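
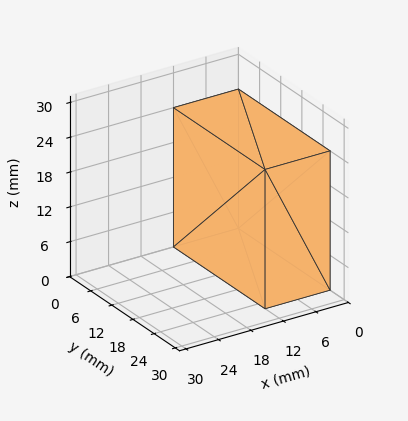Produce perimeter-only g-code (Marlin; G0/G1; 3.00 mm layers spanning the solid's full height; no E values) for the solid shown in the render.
Reading the render: the shape is a rectangular box, roughly 12 × 26 mm footprint and 24 mm tall (dimensions read to the nearest mm from the axis ticks). For the g-code, the solid's height is divided into equal slices at the stated Δz and each level perimeter traced with G1 moves after a G0 lift.

; perimeter-only toolpath
G21 ; units = mm
G90 ; absolute positioning
G28 ; home
; layer 1
G0 Z3.00
G0 X0.00 Y0.00
G1 X12.00 Y0.00
G1 X12.00 Y26.00
G1 X0.00 Y26.00
G1 X0.00 Y0.00
; layer 2
G0 Z6.00
G0 X0.00 Y0.00
G1 X12.00 Y0.00
G1 X12.00 Y26.00
G1 X0.00 Y26.00
G1 X0.00 Y0.00
; layer 3
G0 Z9.00
G0 X0.00 Y0.00
G1 X12.00 Y0.00
G1 X12.00 Y26.00
G1 X0.00 Y26.00
G1 X0.00 Y0.00
; layer 4
G0 Z12.00
G0 X0.00 Y0.00
G1 X12.00 Y0.00
G1 X12.00 Y26.00
G1 X0.00 Y26.00
G1 X0.00 Y0.00
; layer 5
G0 Z15.00
G0 X0.00 Y0.00
G1 X12.00 Y0.00
G1 X12.00 Y26.00
G1 X0.00 Y26.00
G1 X0.00 Y0.00
; layer 6
G0 Z18.00
G0 X0.00 Y0.00
G1 X12.00 Y0.00
G1 X12.00 Y26.00
G1 X0.00 Y26.00
G1 X0.00 Y0.00
; layer 7
G0 Z21.00
G0 X0.00 Y0.00
G1 X12.00 Y0.00
G1 X12.00 Y26.00
G1 X0.00 Y26.00
G1 X0.00 Y0.00
; layer 8
G0 Z24.00
G0 X0.00 Y0.00
G1 X12.00 Y0.00
G1 X12.00 Y26.00
G1 X0.00 Y26.00
G1 X0.00 Y0.00
M2 ; end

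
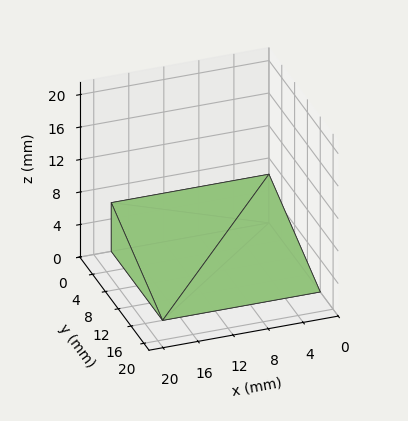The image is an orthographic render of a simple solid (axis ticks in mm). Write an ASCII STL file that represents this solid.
Reading the render: the shape is a wedge (ramp): 18 × 16 mm base, rising to 6 mm along the y=0 edge and sloping linearly to z=0 at y=16 (dimensions read to the nearest mm from the axis ticks). For the STL, each face is triangulated and given an outward normal.

solid part
  facet normal 0.0000 0.0000 -1.0000
    outer loop
      vertex 18.000 16.000 0.000
      vertex 18.000 0.000 0.000
      vertex 0.000 0.000 0.000
    endloop
  endfacet
  facet normal 0.0000 0.0000 -1.0000
    outer loop
      vertex 0.000 16.000 0.000
      vertex 18.000 16.000 0.000
      vertex 0.000 0.000 0.000
    endloop
  endfacet
  facet normal 0.0000 -1.0000 0.0000
    outer loop
      vertex 0.000 0.000 0.000
      vertex 18.000 0.000 0.000
      vertex 18.000 0.000 6.000
    endloop
  endfacet
  facet normal 0.0000 -1.0000 0.0000
    outer loop
      vertex 0.000 0.000 0.000
      vertex 18.000 0.000 6.000
      vertex 0.000 0.000 6.000
    endloop
  endfacet
  facet normal 0.0000 0.3511 0.9363
    outer loop
      vertex 0.000 0.000 6.000
      vertex 18.000 0.000 6.000
      vertex 18.000 16.000 0.000
    endloop
  endfacet
  facet normal 0.0000 0.3511 0.9363
    outer loop
      vertex 0.000 0.000 6.000
      vertex 18.000 16.000 0.000
      vertex 0.000 16.000 0.000
    endloop
  endfacet
  facet normal -1.0000 0.0000 0.0000
    outer loop
      vertex 0.000 0.000 6.000
      vertex 0.000 16.000 0.000
      vertex 0.000 0.000 0.000
    endloop
  endfacet
  facet normal 1.0000 0.0000 0.0000
    outer loop
      vertex 18.000 0.000 0.000
      vertex 18.000 16.000 0.000
      vertex 18.000 0.000 6.000
    endloop
  endfacet
endsolid part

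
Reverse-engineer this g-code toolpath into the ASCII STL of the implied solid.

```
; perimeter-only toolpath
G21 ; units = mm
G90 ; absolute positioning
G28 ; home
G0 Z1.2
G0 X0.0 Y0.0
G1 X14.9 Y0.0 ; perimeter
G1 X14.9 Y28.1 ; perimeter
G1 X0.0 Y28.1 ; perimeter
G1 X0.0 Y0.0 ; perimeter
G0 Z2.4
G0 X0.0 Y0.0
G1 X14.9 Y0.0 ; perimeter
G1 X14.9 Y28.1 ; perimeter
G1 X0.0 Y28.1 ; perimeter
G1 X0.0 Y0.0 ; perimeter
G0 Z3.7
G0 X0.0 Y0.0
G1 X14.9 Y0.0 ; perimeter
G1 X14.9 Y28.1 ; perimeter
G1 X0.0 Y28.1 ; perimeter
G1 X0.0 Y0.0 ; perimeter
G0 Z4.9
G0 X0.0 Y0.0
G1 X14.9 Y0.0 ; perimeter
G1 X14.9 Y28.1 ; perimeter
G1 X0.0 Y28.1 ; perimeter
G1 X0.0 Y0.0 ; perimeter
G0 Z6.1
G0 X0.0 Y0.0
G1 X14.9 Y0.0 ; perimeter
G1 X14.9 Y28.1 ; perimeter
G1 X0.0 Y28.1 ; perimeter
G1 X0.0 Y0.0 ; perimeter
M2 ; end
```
solid part
  facet normal 0.0000 0.0000 -1.0000
    outer loop
      vertex 14.9 28.1 0.0
      vertex 14.9 0.0 0.0
      vertex 0.0 0.0 0.0
    endloop
  endfacet
  facet normal 0.0000 0.0000 -1.0000
    outer loop
      vertex 0.0 28.1 0.0
      vertex 14.9 28.1 0.0
      vertex 0.0 0.0 0.0
    endloop
  endfacet
  facet normal 0.0000 0.0000 1.0000
    outer loop
      vertex 0.0 0.0 6.1
      vertex 14.9 0.0 6.1
      vertex 14.9 28.1 6.1
    endloop
  endfacet
  facet normal 0.0000 0.0000 1.0000
    outer loop
      vertex 0.0 0.0 6.1
      vertex 14.9 28.1 6.1
      vertex 0.0 28.1 6.1
    endloop
  endfacet
  facet normal 0.0000 -1.0000 0.0000
    outer loop
      vertex 0.0 0.0 0.0
      vertex 14.9 0.0 0.0
      vertex 14.9 0.0 6.1
    endloop
  endfacet
  facet normal 0.0000 -1.0000 0.0000
    outer loop
      vertex 0.0 0.0 0.0
      vertex 14.9 0.0 6.1
      vertex 0.0 0.0 6.1
    endloop
  endfacet
  facet normal 0.0000 1.0000 0.0000
    outer loop
      vertex 14.9 28.1 6.1
      vertex 14.9 28.1 0.0
      vertex 0.0 28.1 0.0
    endloop
  endfacet
  facet normal 0.0000 1.0000 0.0000
    outer loop
      vertex 0.0 28.1 6.1
      vertex 14.9 28.1 6.1
      vertex 0.0 28.1 0.0
    endloop
  endfacet
  facet normal -1.0000 0.0000 0.0000
    outer loop
      vertex 0.0 28.1 6.1
      vertex 0.0 28.1 0.0
      vertex 0.0 0.0 0.0
    endloop
  endfacet
  facet normal -1.0000 0.0000 0.0000
    outer loop
      vertex 0.0 0.0 6.1
      vertex 0.0 28.1 6.1
      vertex 0.0 0.0 0.0
    endloop
  endfacet
  facet normal 1.0000 0.0000 0.0000
    outer loop
      vertex 14.9 0.0 0.0
      vertex 14.9 28.1 0.0
      vertex 14.9 28.1 6.1
    endloop
  endfacet
  facet normal 1.0000 0.0000 0.0000
    outer loop
      vertex 14.9 0.0 0.0
      vertex 14.9 28.1 6.1
      vertex 14.9 0.0 6.1
    endloop
  endfacet
endsolid part

The G0 Z moves step by Δz≈1.2 mm. Every layer's G1 loop is the same polygon, so the solid is a straight extrusion of it from z=0 to z≈6.1. Closing with flat bottom and top caps and triangulating gives 12 facets — a rectangular box, roughly 14.9 × 28.1 mm footprint and 6.1 mm tall.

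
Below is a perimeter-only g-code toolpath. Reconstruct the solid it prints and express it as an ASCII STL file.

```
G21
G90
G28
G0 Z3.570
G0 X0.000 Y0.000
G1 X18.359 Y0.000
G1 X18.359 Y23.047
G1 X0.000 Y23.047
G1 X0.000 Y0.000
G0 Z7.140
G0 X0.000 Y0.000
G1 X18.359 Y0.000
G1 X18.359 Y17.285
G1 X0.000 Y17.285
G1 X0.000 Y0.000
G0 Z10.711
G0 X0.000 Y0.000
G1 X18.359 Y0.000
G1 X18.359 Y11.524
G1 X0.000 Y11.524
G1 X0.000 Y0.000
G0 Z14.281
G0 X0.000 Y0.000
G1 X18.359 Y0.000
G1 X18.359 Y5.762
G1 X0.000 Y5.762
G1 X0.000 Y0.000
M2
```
solid part
  facet normal 0.0000 0.0000 -1.0000
    outer loop
      vertex 18.359 28.809 0.000
      vertex 18.359 0.000 0.000
      vertex 0.000 0.000 0.000
    endloop
  endfacet
  facet normal 0.0000 0.0000 -1.0000
    outer loop
      vertex 0.000 28.809 0.000
      vertex 18.359 28.809 0.000
      vertex 0.000 0.000 0.000
    endloop
  endfacet
  facet normal 0.0000 -1.0000 0.0000
    outer loop
      vertex 0.000 0.000 0.000
      vertex 18.359 0.000 0.000
      vertex 18.359 0.000 17.851
    endloop
  endfacet
  facet normal 0.0000 -1.0000 0.0000
    outer loop
      vertex 0.000 0.000 0.000
      vertex 18.359 0.000 17.851
      vertex 0.000 0.000 17.851
    endloop
  endfacet
  facet normal 0.0000 0.5267 0.8500
    outer loop
      vertex 0.000 0.000 17.851
      vertex 18.359 0.000 17.851
      vertex 18.359 28.809 0.000
    endloop
  endfacet
  facet normal 0.0000 0.5267 0.8500
    outer loop
      vertex 0.000 0.000 17.851
      vertex 18.359 28.809 0.000
      vertex 0.000 28.809 0.000
    endloop
  endfacet
  facet normal -1.0000 0.0000 0.0000
    outer loop
      vertex 0.000 0.000 17.851
      vertex 0.000 28.809 0.000
      vertex 0.000 0.000 0.000
    endloop
  endfacet
  facet normal 1.0000 0.0000 0.0000
    outer loop
      vertex 18.359 0.000 0.000
      vertex 18.359 28.809 0.000
      vertex 18.359 0.000 17.851
    endloop
  endfacet
endsolid part

The G0 Z moves step by Δz≈3.570 mm. The G1 loops shrink linearly with z, so the solid tapers from its base footprint up to z≈17.9. Closing with a flat bottom cap and the tapered top and triangulating gives 8 facets — a wedge (ramp): 18.4 × 28.8 mm base, rising to 17.9 mm along the y=0 edge and sloping linearly to z=0 at y=28.8.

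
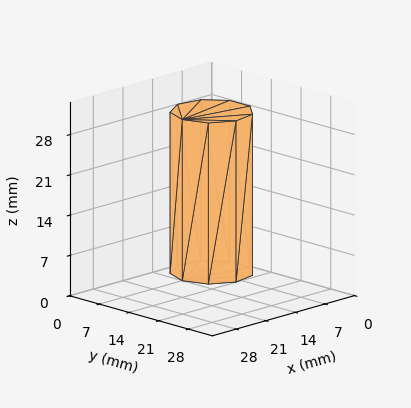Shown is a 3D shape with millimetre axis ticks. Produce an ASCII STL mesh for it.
Reading the render: the shape is a regular 9-sided prism (a cylinder approximated with 9 flat sides), circumscribed radius ≈ 7 mm, height ≈ 28 mm (dimensions read to the nearest mm from the axis ticks). For the STL, each face is triangulated and given an outward normal.

solid part
  facet normal 0.0000 0.0000 -1.0000
    outer loop
      vertex 8.216 13.894 0.000
      vertex 12.362 11.500 0.000
      vertex 14.000 7.000 0.000
    endloop
  endfacet
  facet normal 0.0000 0.0000 -1.0000
    outer loop
      vertex 3.500 13.062 0.000
      vertex 8.216 13.894 0.000
      vertex 14.000 7.000 0.000
    endloop
  endfacet
  facet normal 0.0000 0.0000 -1.0000
    outer loop
      vertex 0.422 9.394 0.000
      vertex 3.500 13.062 0.000
      vertex 14.000 7.000 0.000
    endloop
  endfacet
  facet normal 0.0000 0.0000 -1.0000
    outer loop
      vertex 0.422 4.606 0.000
      vertex 0.422 9.394 0.000
      vertex 14.000 7.000 0.000
    endloop
  endfacet
  facet normal 0.0000 0.0000 -1.0000
    outer loop
      vertex 3.500 0.938 0.000
      vertex 0.422 4.606 0.000
      vertex 14.000 7.000 0.000
    endloop
  endfacet
  facet normal 0.0000 0.0000 -1.0000
    outer loop
      vertex 8.216 0.106 0.000
      vertex 3.500 0.938 0.000
      vertex 14.000 7.000 0.000
    endloop
  endfacet
  facet normal 0.0000 0.0000 -1.0000
    outer loop
      vertex 12.362 2.500 0.000
      vertex 8.216 0.106 0.000
      vertex 14.000 7.000 0.000
    endloop
  endfacet
  facet normal 0.0000 0.0000 1.0000
    outer loop
      vertex 14.000 7.000 28.000
      vertex 12.362 11.500 28.000
      vertex 8.216 13.894 28.000
    endloop
  endfacet
  facet normal 0.0000 0.0000 1.0000
    outer loop
      vertex 14.000 7.000 28.000
      vertex 8.216 13.894 28.000
      vertex 3.500 13.062 28.000
    endloop
  endfacet
  facet normal 0.0000 0.0000 1.0000
    outer loop
      vertex 14.000 7.000 28.000
      vertex 3.500 13.062 28.000
      vertex 0.422 9.394 28.000
    endloop
  endfacet
  facet normal 0.0000 0.0000 1.0000
    outer loop
      vertex 14.000 7.000 28.000
      vertex 0.422 9.394 28.000
      vertex 0.422 4.606 28.000
    endloop
  endfacet
  facet normal 0.0000 0.0000 1.0000
    outer loop
      vertex 14.000 7.000 28.000
      vertex 0.422 4.606 28.000
      vertex 3.500 0.938 28.000
    endloop
  endfacet
  facet normal 0.0000 0.0000 1.0000
    outer loop
      vertex 14.000 7.000 28.000
      vertex 3.500 0.938 28.000
      vertex 8.216 0.106 28.000
    endloop
  endfacet
  facet normal 0.0000 0.0000 1.0000
    outer loop
      vertex 14.000 7.000 28.000
      vertex 8.216 0.106 28.000
      vertex 12.362 2.500 28.000
    endloop
  endfacet
  facet normal 0.9397 0.3420 0.0000
    outer loop
      vertex 14.000 7.000 0.000
      vertex 12.362 11.500 0.000
      vertex 12.362 11.500 28.000
    endloop
  endfacet
  facet normal 0.9397 0.3420 0.0000
    outer loop
      vertex 14.000 7.000 0.000
      vertex 12.362 11.500 28.000
      vertex 14.000 7.000 28.000
    endloop
  endfacet
  facet normal 0.5000 0.8660 0.0000
    outer loop
      vertex 12.362 11.500 0.000
      vertex 8.216 13.894 0.000
      vertex 8.216 13.894 28.000
    endloop
  endfacet
  facet normal 0.5000 0.8660 0.0000
    outer loop
      vertex 12.362 11.500 0.000
      vertex 8.216 13.894 28.000
      vertex 12.362 11.500 28.000
    endloop
  endfacet
  facet normal -0.1737 0.9848 0.0000
    outer loop
      vertex 8.216 13.894 0.000
      vertex 3.500 13.062 0.000
      vertex 3.500 13.062 28.000
    endloop
  endfacet
  facet normal -0.1737 0.9848 0.0000
    outer loop
      vertex 8.216 13.894 0.000
      vertex 3.500 13.062 28.000
      vertex 8.216 13.894 28.000
    endloop
  endfacet
  facet normal -0.7660 0.6428 0.0000
    outer loop
      vertex 3.500 13.062 0.000
      vertex 0.422 9.394 0.000
      vertex 0.422 9.394 28.000
    endloop
  endfacet
  facet normal -0.7660 0.6428 0.0000
    outer loop
      vertex 3.500 13.062 0.000
      vertex 0.422 9.394 28.000
      vertex 3.500 13.062 28.000
    endloop
  endfacet
  facet normal -1.0000 0.0000 0.0000
    outer loop
      vertex 0.422 9.394 0.000
      vertex 0.422 4.606 0.000
      vertex 0.422 4.606 28.000
    endloop
  endfacet
  facet normal -1.0000 0.0000 0.0000
    outer loop
      vertex 0.422 9.394 0.000
      vertex 0.422 4.606 28.000
      vertex 0.422 9.394 28.000
    endloop
  endfacet
  facet normal -0.7660 -0.6428 0.0000
    outer loop
      vertex 0.422 4.606 0.000
      vertex 3.500 0.938 0.000
      vertex 3.500 0.938 28.000
    endloop
  endfacet
  facet normal -0.7660 -0.6428 0.0000
    outer loop
      vertex 0.422 4.606 0.000
      vertex 3.500 0.938 28.000
      vertex 0.422 4.606 28.000
    endloop
  endfacet
  facet normal -0.1737 -0.9848 0.0000
    outer loop
      vertex 3.500 0.938 0.000
      vertex 8.216 0.106 0.000
      vertex 8.216 0.106 28.000
    endloop
  endfacet
  facet normal -0.1737 -0.9848 0.0000
    outer loop
      vertex 3.500 0.938 0.000
      vertex 8.216 0.106 28.000
      vertex 3.500 0.938 28.000
    endloop
  endfacet
  facet normal 0.5000 -0.8660 0.0000
    outer loop
      vertex 8.216 0.106 0.000
      vertex 12.362 2.500 0.000
      vertex 12.362 2.500 28.000
    endloop
  endfacet
  facet normal 0.5000 -0.8660 0.0000
    outer loop
      vertex 8.216 0.106 0.000
      vertex 12.362 2.500 28.000
      vertex 8.216 0.106 28.000
    endloop
  endfacet
  facet normal 0.9397 -0.3420 0.0000
    outer loop
      vertex 12.362 2.500 0.000
      vertex 14.000 7.000 0.000
      vertex 14.000 7.000 28.000
    endloop
  endfacet
  facet normal 0.9397 -0.3420 0.0000
    outer loop
      vertex 12.362 2.500 0.000
      vertex 14.000 7.000 28.000
      vertex 12.362 2.500 28.000
    endloop
  endfacet
endsolid part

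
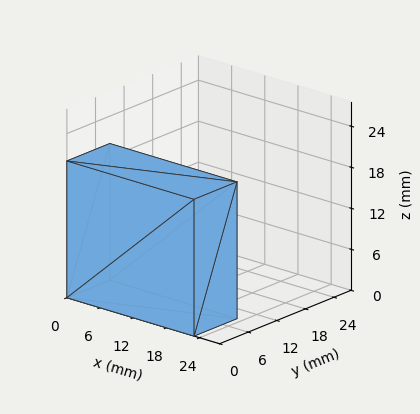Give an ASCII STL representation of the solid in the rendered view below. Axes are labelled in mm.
Reading the render: the shape is a rectangular box, roughly 23 × 9 mm footprint and 20 mm tall (dimensions read to the nearest mm from the axis ticks). For the STL, each face is triangulated and given an outward normal.

solid part
  facet normal 0.0000 0.0000 -1.0000
    outer loop
      vertex 23.0 9.0 0.0
      vertex 23.0 0.0 0.0
      vertex 0.0 0.0 0.0
    endloop
  endfacet
  facet normal 0.0000 0.0000 -1.0000
    outer loop
      vertex 0.0 9.0 0.0
      vertex 23.0 9.0 0.0
      vertex 0.0 0.0 0.0
    endloop
  endfacet
  facet normal 0.0000 0.0000 1.0000
    outer loop
      vertex 0.0 0.0 20.0
      vertex 23.0 0.0 20.0
      vertex 23.0 9.0 20.0
    endloop
  endfacet
  facet normal 0.0000 0.0000 1.0000
    outer loop
      vertex 0.0 0.0 20.0
      vertex 23.0 9.0 20.0
      vertex 0.0 9.0 20.0
    endloop
  endfacet
  facet normal 0.0000 -1.0000 0.0000
    outer loop
      vertex 0.0 0.0 0.0
      vertex 23.0 0.0 0.0
      vertex 23.0 0.0 20.0
    endloop
  endfacet
  facet normal 0.0000 -1.0000 0.0000
    outer loop
      vertex 0.0 0.0 0.0
      vertex 23.0 0.0 20.0
      vertex 0.0 0.0 20.0
    endloop
  endfacet
  facet normal 0.0000 1.0000 0.0000
    outer loop
      vertex 23.0 9.0 20.0
      vertex 23.0 9.0 0.0
      vertex 0.0 9.0 0.0
    endloop
  endfacet
  facet normal 0.0000 1.0000 0.0000
    outer loop
      vertex 0.0 9.0 20.0
      vertex 23.0 9.0 20.0
      vertex 0.0 9.0 0.0
    endloop
  endfacet
  facet normal -1.0000 0.0000 0.0000
    outer loop
      vertex 0.0 9.0 20.0
      vertex 0.0 9.0 0.0
      vertex 0.0 0.0 0.0
    endloop
  endfacet
  facet normal -1.0000 0.0000 0.0000
    outer loop
      vertex 0.0 0.0 20.0
      vertex 0.0 9.0 20.0
      vertex 0.0 0.0 0.0
    endloop
  endfacet
  facet normal 1.0000 0.0000 0.0000
    outer loop
      vertex 23.0 0.0 0.0
      vertex 23.0 9.0 0.0
      vertex 23.0 9.0 20.0
    endloop
  endfacet
  facet normal 1.0000 0.0000 0.0000
    outer loop
      vertex 23.0 0.0 0.0
      vertex 23.0 9.0 20.0
      vertex 23.0 0.0 20.0
    endloop
  endfacet
endsolid part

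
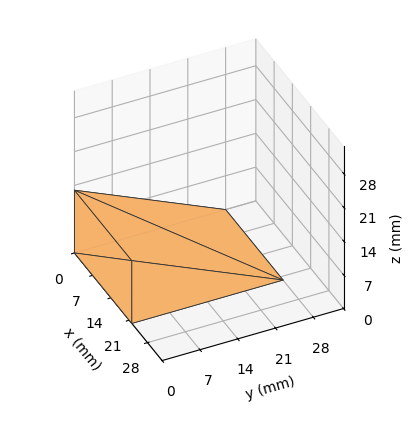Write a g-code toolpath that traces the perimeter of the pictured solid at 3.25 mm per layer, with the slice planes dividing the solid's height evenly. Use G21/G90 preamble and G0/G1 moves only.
Reading the render: the shape is a wedge (ramp): 22 × 28 mm base, rising to 13 mm along the y=0 edge and sloping linearly to z=0 at y=28 (dimensions read to the nearest mm from the axis ticks). For the g-code, the solid's height is divided into equal slices at the stated Δz and each level perimeter traced with G1 moves after a G0 lift.

; perimeter-only toolpath
G21 ; units = mm
G90 ; absolute positioning
G28 ; home
; layer 1
G0 Z3.25
G0 X0.00 Y0.00
G1 X22.00 Y0.00
G1 X22.00 Y21.00
G1 X0.00 Y21.00
G1 X0.00 Y0.00
; layer 2
G0 Z6.50
G0 X0.00 Y0.00
G1 X22.00 Y0.00
G1 X22.00 Y14.00
G1 X0.00 Y14.00
G1 X0.00 Y0.00
; layer 3
G0 Z9.75
G0 X0.00 Y0.00
G1 X22.00 Y0.00
G1 X22.00 Y7.00
G1 X0.00 Y7.00
G1 X0.00 Y0.00
M2 ; end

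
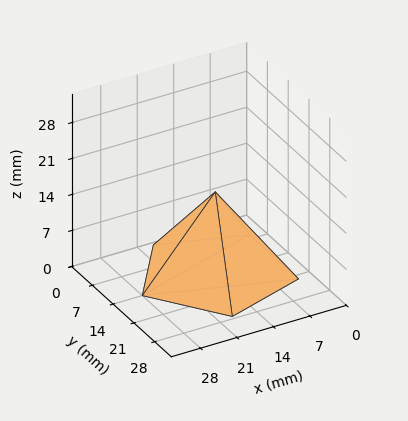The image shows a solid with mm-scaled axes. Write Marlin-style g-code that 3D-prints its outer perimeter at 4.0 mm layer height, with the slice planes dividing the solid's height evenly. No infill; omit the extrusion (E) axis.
Reading the render: the shape is a regular 5-sided pyramid, base circumscribed radius ≈ 14 mm, apex at z ≈ 16 mm (dimensions read to the nearest mm from the axis ticks). For the g-code, the solid's height is divided into equal slices at the stated Δz and each level perimeter traced with G1 moves after a G0 lift.

; perimeter-only toolpath
G21 ; units = mm
G90 ; absolute positioning
G28 ; home
; layer 1
G0 Z4.0
G0 X24.5 Y14.0
G1 X17.2 Y24.0
G1 X5.5 Y20.1
G1 X5.5 Y7.8
G1 X17.2 Y4.0
G1 X24.5 Y14.0
; layer 2
G0 Z8.0
G0 X21.0 Y14.0
G1 X16.1 Y20.6
G1 X8.3 Y18.1
G1 X8.3 Y9.9
G1 X16.1 Y7.3
G1 X21.0 Y14.0
; layer 3
G0 Z12.0
G0 X17.5 Y14.0
G1 X15.1 Y17.3
G1 X11.2 Y16.1
G1 X11.2 Y11.9
G1 X15.1 Y10.7
G1 X17.5 Y14.0
M2 ; end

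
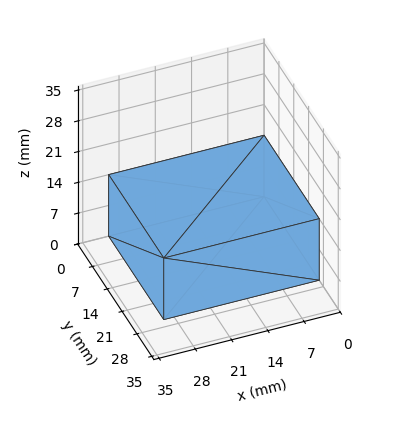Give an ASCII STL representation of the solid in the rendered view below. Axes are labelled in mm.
Reading the render: the shape is a rectangular box, roughly 30 × 26 mm footprint and 14 mm tall (dimensions read to the nearest mm from the axis ticks). For the STL, each face is triangulated and given an outward normal.

solid part
  facet normal 0.0000 0.0000 -1.0000
    outer loop
      vertex 30.0 26.0 0.0
      vertex 30.0 0.0 0.0
      vertex 0.0 0.0 0.0
    endloop
  endfacet
  facet normal 0.0000 0.0000 -1.0000
    outer loop
      vertex 0.0 26.0 0.0
      vertex 30.0 26.0 0.0
      vertex 0.0 0.0 0.0
    endloop
  endfacet
  facet normal 0.0000 0.0000 1.0000
    outer loop
      vertex 0.0 0.0 14.0
      vertex 30.0 0.0 14.0
      vertex 30.0 26.0 14.0
    endloop
  endfacet
  facet normal 0.0000 0.0000 1.0000
    outer loop
      vertex 0.0 0.0 14.0
      vertex 30.0 26.0 14.0
      vertex 0.0 26.0 14.0
    endloop
  endfacet
  facet normal 0.0000 -1.0000 0.0000
    outer loop
      vertex 0.0 0.0 0.0
      vertex 30.0 0.0 0.0
      vertex 30.0 0.0 14.0
    endloop
  endfacet
  facet normal 0.0000 -1.0000 0.0000
    outer loop
      vertex 0.0 0.0 0.0
      vertex 30.0 0.0 14.0
      vertex 0.0 0.0 14.0
    endloop
  endfacet
  facet normal 0.0000 1.0000 0.0000
    outer loop
      vertex 30.0 26.0 14.0
      vertex 30.0 26.0 0.0
      vertex 0.0 26.0 0.0
    endloop
  endfacet
  facet normal 0.0000 1.0000 0.0000
    outer loop
      vertex 0.0 26.0 14.0
      vertex 30.0 26.0 14.0
      vertex 0.0 26.0 0.0
    endloop
  endfacet
  facet normal -1.0000 0.0000 0.0000
    outer loop
      vertex 0.0 26.0 14.0
      vertex 0.0 26.0 0.0
      vertex 0.0 0.0 0.0
    endloop
  endfacet
  facet normal -1.0000 0.0000 0.0000
    outer loop
      vertex 0.0 0.0 14.0
      vertex 0.0 26.0 14.0
      vertex 0.0 0.0 0.0
    endloop
  endfacet
  facet normal 1.0000 0.0000 0.0000
    outer loop
      vertex 30.0 0.0 0.0
      vertex 30.0 26.0 0.0
      vertex 30.0 26.0 14.0
    endloop
  endfacet
  facet normal 1.0000 0.0000 0.0000
    outer loop
      vertex 30.0 0.0 0.0
      vertex 30.0 26.0 14.0
      vertex 30.0 0.0 14.0
    endloop
  endfacet
endsolid part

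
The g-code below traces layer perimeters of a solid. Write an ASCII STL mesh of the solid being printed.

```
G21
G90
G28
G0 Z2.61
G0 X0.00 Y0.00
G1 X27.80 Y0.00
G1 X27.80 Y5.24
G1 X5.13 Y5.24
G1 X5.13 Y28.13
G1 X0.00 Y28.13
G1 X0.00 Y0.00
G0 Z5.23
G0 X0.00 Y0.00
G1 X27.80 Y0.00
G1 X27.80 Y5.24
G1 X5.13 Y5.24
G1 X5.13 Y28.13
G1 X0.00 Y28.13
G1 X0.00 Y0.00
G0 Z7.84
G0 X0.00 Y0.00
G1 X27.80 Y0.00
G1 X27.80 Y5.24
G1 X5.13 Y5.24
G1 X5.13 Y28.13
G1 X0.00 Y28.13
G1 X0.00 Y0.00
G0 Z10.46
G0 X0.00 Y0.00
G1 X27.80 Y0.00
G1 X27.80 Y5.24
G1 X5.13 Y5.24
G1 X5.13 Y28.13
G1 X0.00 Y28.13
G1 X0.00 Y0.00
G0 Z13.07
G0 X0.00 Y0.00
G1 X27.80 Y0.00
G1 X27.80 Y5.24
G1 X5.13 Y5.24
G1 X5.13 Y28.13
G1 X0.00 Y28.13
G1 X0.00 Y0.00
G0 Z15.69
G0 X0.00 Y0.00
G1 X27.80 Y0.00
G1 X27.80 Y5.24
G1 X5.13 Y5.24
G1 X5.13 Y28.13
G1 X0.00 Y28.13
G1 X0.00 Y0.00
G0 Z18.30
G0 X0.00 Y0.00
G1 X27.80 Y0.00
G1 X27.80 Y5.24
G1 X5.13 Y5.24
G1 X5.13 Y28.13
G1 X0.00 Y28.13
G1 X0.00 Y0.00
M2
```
solid part
  facet normal 0.0000 0.0000 -1.0000
    outer loop
      vertex 27.80 5.24 0.00
      vertex 27.80 0.00 0.00
      vertex 0.00 0.00 0.00
    endloop
  endfacet
  facet normal 0.0000 0.0000 -1.0000
    outer loop
      vertex 5.13 5.24 0.00
      vertex 27.80 5.24 0.00
      vertex 0.00 0.00 0.00
    endloop
  endfacet
  facet normal 0.0000 0.0000 -1.0000
    outer loop
      vertex 5.13 28.13 0.00
      vertex 5.13 5.24 0.00
      vertex 0.00 0.00 0.00
    endloop
  endfacet
  facet normal 0.0000 0.0000 -1.0000
    outer loop
      vertex 0.00 28.13 0.00
      vertex 5.13 28.13 0.00
      vertex 0.00 0.00 0.00
    endloop
  endfacet
  facet normal 0.0000 0.0000 1.0000
    outer loop
      vertex 0.00 0.00 18.30
      vertex 27.80 0.00 18.30
      vertex 27.80 5.24 18.30
    endloop
  endfacet
  facet normal 0.0000 0.0000 1.0000
    outer loop
      vertex 0.00 0.00 18.30
      vertex 27.80 5.24 18.30
      vertex 5.13 5.24 18.30
    endloop
  endfacet
  facet normal 0.0000 0.0000 1.0000
    outer loop
      vertex 0.00 0.00 18.30
      vertex 5.13 5.24 18.30
      vertex 5.13 28.13 18.30
    endloop
  endfacet
  facet normal 0.0000 0.0000 1.0000
    outer loop
      vertex 0.00 0.00 18.30
      vertex 5.13 28.13 18.30
      vertex 0.00 28.13 18.30
    endloop
  endfacet
  facet normal 0.0000 -1.0000 0.0000
    outer loop
      vertex 0.00 0.00 0.00
      vertex 27.80 0.00 0.00
      vertex 27.80 0.00 18.30
    endloop
  endfacet
  facet normal 0.0000 -1.0000 0.0000
    outer loop
      vertex 0.00 0.00 0.00
      vertex 27.80 0.00 18.30
      vertex 0.00 0.00 18.30
    endloop
  endfacet
  facet normal 1.0000 0.0000 0.0000
    outer loop
      vertex 27.80 0.00 0.00
      vertex 27.80 5.24 0.00
      vertex 27.80 5.24 18.30
    endloop
  endfacet
  facet normal 1.0000 0.0000 0.0000
    outer loop
      vertex 27.80 0.00 0.00
      vertex 27.80 5.24 18.30
      vertex 27.80 0.00 18.30
    endloop
  endfacet
  facet normal 0.0000 1.0000 0.0000
    outer loop
      vertex 27.80 5.24 0.00
      vertex 5.13 5.24 0.00
      vertex 5.13 5.24 18.30
    endloop
  endfacet
  facet normal 0.0000 1.0000 0.0000
    outer loop
      vertex 27.80 5.24 0.00
      vertex 5.13 5.24 18.30
      vertex 27.80 5.24 18.30
    endloop
  endfacet
  facet normal 1.0000 0.0000 0.0000
    outer loop
      vertex 5.13 5.24 0.00
      vertex 5.13 28.13 0.00
      vertex 5.13 28.13 18.30
    endloop
  endfacet
  facet normal 1.0000 0.0000 0.0000
    outer loop
      vertex 5.13 5.24 0.00
      vertex 5.13 28.13 18.30
      vertex 5.13 5.24 18.30
    endloop
  endfacet
  facet normal 0.0000 1.0000 0.0000
    outer loop
      vertex 5.13 28.13 0.00
      vertex 0.00 28.13 0.00
      vertex 0.00 28.13 18.30
    endloop
  endfacet
  facet normal 0.0000 1.0000 0.0000
    outer loop
      vertex 5.13 28.13 0.00
      vertex 0.00 28.13 18.30
      vertex 5.13 28.13 18.30
    endloop
  endfacet
  facet normal -1.0000 0.0000 0.0000
    outer loop
      vertex 0.00 28.13 0.00
      vertex 0.00 0.00 0.00
      vertex 0.00 0.00 18.30
    endloop
  endfacet
  facet normal -1.0000 0.0000 0.0000
    outer loop
      vertex 0.00 28.13 0.00
      vertex 0.00 0.00 18.30
      vertex 0.00 28.13 18.30
    endloop
  endfacet
endsolid part

The G0 Z moves step by Δz≈2.61 mm. Every layer's G1 loop is the same polygon, so the solid is a straight extrusion of it from z=0 to z≈18.3. Closing with flat bottom and top caps and triangulating gives 20 facets — an L-shaped prism: outer 27.8 × 28.1 mm, arm thicknesses ≈ 5.24 mm (horizontal) and 5.13 mm (vertical), extruded 18.3 mm in z.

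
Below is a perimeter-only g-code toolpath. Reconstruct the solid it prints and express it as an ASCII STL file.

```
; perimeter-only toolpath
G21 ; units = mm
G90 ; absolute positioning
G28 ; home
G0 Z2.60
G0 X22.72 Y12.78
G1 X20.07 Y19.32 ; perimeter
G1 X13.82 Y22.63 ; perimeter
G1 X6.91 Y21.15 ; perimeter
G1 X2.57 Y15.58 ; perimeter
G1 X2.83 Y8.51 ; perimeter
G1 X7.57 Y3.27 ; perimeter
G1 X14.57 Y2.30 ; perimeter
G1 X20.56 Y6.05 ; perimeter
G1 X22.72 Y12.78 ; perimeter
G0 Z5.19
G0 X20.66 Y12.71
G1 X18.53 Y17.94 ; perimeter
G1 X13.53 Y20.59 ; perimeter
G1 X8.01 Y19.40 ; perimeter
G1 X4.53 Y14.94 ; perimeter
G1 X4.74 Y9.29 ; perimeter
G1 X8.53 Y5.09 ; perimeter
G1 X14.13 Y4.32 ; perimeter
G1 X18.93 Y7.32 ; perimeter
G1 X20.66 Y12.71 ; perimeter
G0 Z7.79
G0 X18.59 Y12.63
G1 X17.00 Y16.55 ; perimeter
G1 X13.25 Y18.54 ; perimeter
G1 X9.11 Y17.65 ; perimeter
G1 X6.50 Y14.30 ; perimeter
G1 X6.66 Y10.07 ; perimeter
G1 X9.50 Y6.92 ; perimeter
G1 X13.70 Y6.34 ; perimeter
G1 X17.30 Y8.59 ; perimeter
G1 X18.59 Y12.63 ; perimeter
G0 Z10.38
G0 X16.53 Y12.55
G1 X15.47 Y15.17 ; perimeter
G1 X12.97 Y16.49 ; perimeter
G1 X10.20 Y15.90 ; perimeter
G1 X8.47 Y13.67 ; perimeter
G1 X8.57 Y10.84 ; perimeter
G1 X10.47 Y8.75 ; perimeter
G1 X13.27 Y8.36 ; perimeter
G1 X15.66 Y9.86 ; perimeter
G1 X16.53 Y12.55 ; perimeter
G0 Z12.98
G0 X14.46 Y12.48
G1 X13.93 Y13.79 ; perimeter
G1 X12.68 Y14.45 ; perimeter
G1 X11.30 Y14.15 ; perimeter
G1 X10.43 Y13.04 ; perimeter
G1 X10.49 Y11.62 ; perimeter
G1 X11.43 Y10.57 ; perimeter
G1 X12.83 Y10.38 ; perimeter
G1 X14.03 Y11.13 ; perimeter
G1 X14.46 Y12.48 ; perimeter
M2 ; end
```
solid part
  facet normal 0.0000 0.0000 -1.0000
    outer loop
      vertex 14.10 24.68 0.00
      vertex 21.60 20.71 0.00
      vertex 24.79 12.86 0.00
    endloop
  endfacet
  facet normal 0.0000 0.0000 -1.0000
    outer loop
      vertex 5.81 22.90 0.00
      vertex 14.10 24.68 0.00
      vertex 24.79 12.86 0.00
    endloop
  endfacet
  facet normal 0.0000 0.0000 -1.0000
    outer loop
      vertex 0.60 16.21 0.00
      vertex 5.81 22.90 0.00
      vertex 24.79 12.86 0.00
    endloop
  endfacet
  facet normal 0.0000 0.0000 -1.0000
    outer loop
      vertex 0.91 7.73 0.00
      vertex 0.60 16.21 0.00
      vertex 24.79 12.86 0.00
    endloop
  endfacet
  facet normal 0.0000 0.0000 -1.0000
    outer loop
      vertex 6.60 1.44 0.00
      vertex 0.91 7.73 0.00
      vertex 24.79 12.86 0.00
    endloop
  endfacet
  facet normal 0.0000 0.0000 -1.0000
    outer loop
      vertex 15.00 0.28 0.00
      vertex 6.60 1.44 0.00
      vertex 24.79 12.86 0.00
    endloop
  endfacet
  facet normal 0.0000 0.0000 -1.0000
    outer loop
      vertex 22.19 4.78 0.00
      vertex 15.00 0.28 0.00
      vertex 24.79 12.86 0.00
    endloop
  endfacet
  facet normal 0.7417 0.3014 0.5991
    outer loop
      vertex 24.79 12.86 0.00
      vertex 21.60 20.71 0.00
      vertex 12.40 12.40 15.57
    endloop
  endfacet
  facet normal 0.3746 0.7077 0.5990
    outer loop
      vertex 21.60 20.71 0.00
      vertex 14.10 24.68 0.00
      vertex 12.40 12.40 15.57
    endloop
  endfacet
  facet normal -0.1681 0.7828 0.5991
    outer loop
      vertex 14.10 24.68 0.00
      vertex 5.81 22.90 0.00
      vertex 12.40 12.40 15.57
    endloop
  endfacet
  facet normal -0.6317 0.4919 0.5991
    outer loop
      vertex 5.81 22.90 0.00
      vertex 0.60 16.21 0.00
      vertex 12.40 12.40 15.57
    endloop
  endfacet
  facet normal -0.8001 -0.0292 0.5992
    outer loop
      vertex 0.60 16.21 0.00
      vertex 0.91 7.73 0.00
      vertex 12.40 12.40 15.57
    endloop
  endfacet
  facet normal -0.5937 -0.5371 0.5992
    outer loop
      vertex 0.91 7.73 0.00
      vertex 6.60 1.44 0.00
      vertex 12.40 12.40 15.57
    endloop
  endfacet
  facet normal -0.1095 -0.7931 0.5991
    outer loop
      vertex 6.60 1.44 0.00
      vertex 15.00 0.28 0.00
      vertex 12.40 12.40 15.57
    endloop
  endfacet
  facet normal 0.4247 -0.6786 0.5992
    outer loop
      vertex 15.00 0.28 0.00
      vertex 22.19 4.78 0.00
      vertex 12.40 12.40 15.57
    endloop
  endfacet
  facet normal 0.7621 -0.2452 0.5992
    outer loop
      vertex 22.19 4.78 0.00
      vertex 24.79 12.86 0.00
      vertex 12.40 12.40 15.57
    endloop
  endfacet
endsolid part

The G0 Z moves step by Δz≈2.60 mm. The G1 loops shrink linearly with z, so the solid tapers from its base footprint up to z≈15.6. Closing with a flat bottom cap and the tapered top and triangulating gives 16 facets — a regular 9-sided pyramid, base circumscribed radius ≈ 12.4 mm, apex at z ≈ 15.6 mm.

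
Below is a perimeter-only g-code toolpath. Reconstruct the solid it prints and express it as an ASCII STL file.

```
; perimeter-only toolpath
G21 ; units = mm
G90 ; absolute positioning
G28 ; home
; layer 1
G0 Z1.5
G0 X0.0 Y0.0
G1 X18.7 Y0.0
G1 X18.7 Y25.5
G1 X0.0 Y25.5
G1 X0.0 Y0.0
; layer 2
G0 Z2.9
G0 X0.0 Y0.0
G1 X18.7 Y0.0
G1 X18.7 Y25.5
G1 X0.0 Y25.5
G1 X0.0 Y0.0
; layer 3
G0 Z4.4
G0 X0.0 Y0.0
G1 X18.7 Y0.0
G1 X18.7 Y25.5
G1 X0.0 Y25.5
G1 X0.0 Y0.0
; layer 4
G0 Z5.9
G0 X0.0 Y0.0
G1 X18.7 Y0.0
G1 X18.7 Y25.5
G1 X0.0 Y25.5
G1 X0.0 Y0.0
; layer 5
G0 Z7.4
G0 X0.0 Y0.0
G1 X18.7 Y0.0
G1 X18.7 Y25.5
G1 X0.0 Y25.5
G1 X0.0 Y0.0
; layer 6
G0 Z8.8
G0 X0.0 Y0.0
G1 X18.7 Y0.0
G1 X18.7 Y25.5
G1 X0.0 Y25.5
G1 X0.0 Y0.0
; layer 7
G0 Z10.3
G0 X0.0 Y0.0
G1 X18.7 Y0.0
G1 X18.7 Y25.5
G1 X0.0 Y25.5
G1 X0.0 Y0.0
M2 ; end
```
solid part
  facet normal 0.0000 0.0000 -1.0000
    outer loop
      vertex 18.7 25.5 0.0
      vertex 18.7 0.0 0.0
      vertex 0.0 0.0 0.0
    endloop
  endfacet
  facet normal 0.0000 0.0000 -1.0000
    outer loop
      vertex 0.0 25.5 0.0
      vertex 18.7 25.5 0.0
      vertex 0.0 0.0 0.0
    endloop
  endfacet
  facet normal 0.0000 0.0000 1.0000
    outer loop
      vertex 0.0 0.0 10.3
      vertex 18.7 0.0 10.3
      vertex 18.7 25.5 10.3
    endloop
  endfacet
  facet normal 0.0000 0.0000 1.0000
    outer loop
      vertex 0.0 0.0 10.3
      vertex 18.7 25.5 10.3
      vertex 0.0 25.5 10.3
    endloop
  endfacet
  facet normal 0.0000 -1.0000 0.0000
    outer loop
      vertex 0.0 0.0 0.0
      vertex 18.7 0.0 0.0
      vertex 18.7 0.0 10.3
    endloop
  endfacet
  facet normal 0.0000 -1.0000 0.0000
    outer loop
      vertex 0.0 0.0 0.0
      vertex 18.7 0.0 10.3
      vertex 0.0 0.0 10.3
    endloop
  endfacet
  facet normal 0.0000 1.0000 0.0000
    outer loop
      vertex 18.7 25.5 10.3
      vertex 18.7 25.5 0.0
      vertex 0.0 25.5 0.0
    endloop
  endfacet
  facet normal 0.0000 1.0000 0.0000
    outer loop
      vertex 0.0 25.5 10.3
      vertex 18.7 25.5 10.3
      vertex 0.0 25.5 0.0
    endloop
  endfacet
  facet normal -1.0000 0.0000 0.0000
    outer loop
      vertex 0.0 25.5 10.3
      vertex 0.0 25.5 0.0
      vertex 0.0 0.0 0.0
    endloop
  endfacet
  facet normal -1.0000 0.0000 0.0000
    outer loop
      vertex 0.0 0.0 10.3
      vertex 0.0 25.5 10.3
      vertex 0.0 0.0 0.0
    endloop
  endfacet
  facet normal 1.0000 0.0000 0.0000
    outer loop
      vertex 18.7 0.0 0.0
      vertex 18.7 25.5 0.0
      vertex 18.7 25.5 10.3
    endloop
  endfacet
  facet normal 1.0000 0.0000 0.0000
    outer loop
      vertex 18.7 0.0 0.0
      vertex 18.7 25.5 10.3
      vertex 18.7 0.0 10.3
    endloop
  endfacet
endsolid part

The G0 Z moves step by Δz≈1.5 mm. Every layer's G1 loop is the same polygon, so the solid is a straight extrusion of it from z=0 to z≈10.3. Closing with flat bottom and top caps and triangulating gives 12 facets — a rectangular box, roughly 18.7 × 25.5 mm footprint and 10.3 mm tall.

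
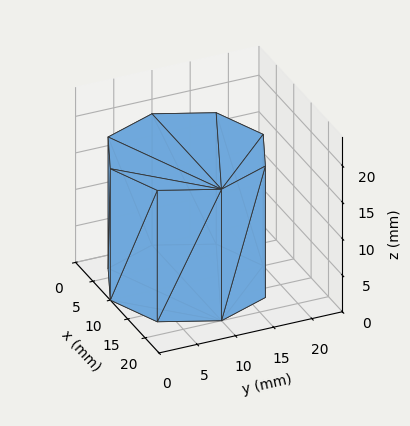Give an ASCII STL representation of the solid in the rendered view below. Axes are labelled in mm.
Reading the render: the shape is a regular 8-sided prism (a cylinder approximated with 8 flat sides), circumscribed radius ≈ 10 mm, height ≈ 18 mm (dimensions read to the nearest mm from the axis ticks). For the STL, each face is triangulated and given an outward normal.

solid part
  facet normal 0.0000 0.0000 -1.0000
    outer loop
      vertex 10.00 20.00 0.00
      vertex 17.07 17.07 0.00
      vertex 20.00 10.00 0.00
    endloop
  endfacet
  facet normal 0.0000 0.0000 -1.0000
    outer loop
      vertex 2.93 17.07 0.00
      vertex 10.00 20.00 0.00
      vertex 20.00 10.00 0.00
    endloop
  endfacet
  facet normal 0.0000 0.0000 -1.0000
    outer loop
      vertex 0.00 10.00 0.00
      vertex 2.93 17.07 0.00
      vertex 20.00 10.00 0.00
    endloop
  endfacet
  facet normal 0.0000 0.0000 -1.0000
    outer loop
      vertex 2.93 2.93 0.00
      vertex 0.00 10.00 0.00
      vertex 20.00 10.00 0.00
    endloop
  endfacet
  facet normal 0.0000 0.0000 -1.0000
    outer loop
      vertex 10.00 0.00 0.00
      vertex 2.93 2.93 0.00
      vertex 20.00 10.00 0.00
    endloop
  endfacet
  facet normal 0.0000 0.0000 -1.0000
    outer loop
      vertex 17.07 2.93 0.00
      vertex 10.00 0.00 0.00
      vertex 20.00 10.00 0.00
    endloop
  endfacet
  facet normal 0.0000 0.0000 1.0000
    outer loop
      vertex 20.00 10.00 18.00
      vertex 17.07 17.07 18.00
      vertex 10.00 20.00 18.00
    endloop
  endfacet
  facet normal 0.0000 0.0000 1.0000
    outer loop
      vertex 20.00 10.00 18.00
      vertex 10.00 20.00 18.00
      vertex 2.93 17.07 18.00
    endloop
  endfacet
  facet normal 0.0000 0.0000 1.0000
    outer loop
      vertex 20.00 10.00 18.00
      vertex 2.93 17.07 18.00
      vertex 0.00 10.00 18.00
    endloop
  endfacet
  facet normal 0.0000 0.0000 1.0000
    outer loop
      vertex 20.00 10.00 18.00
      vertex 0.00 10.00 18.00
      vertex 2.93 2.93 18.00
    endloop
  endfacet
  facet normal 0.0000 0.0000 1.0000
    outer loop
      vertex 20.00 10.00 18.00
      vertex 2.93 2.93 18.00
      vertex 10.00 0.00 18.00
    endloop
  endfacet
  facet normal 0.0000 0.0000 1.0000
    outer loop
      vertex 20.00 10.00 18.00
      vertex 10.00 0.00 18.00
      vertex 17.07 2.93 18.00
    endloop
  endfacet
  facet normal 0.9238 0.3829 0.0000
    outer loop
      vertex 20.00 10.00 0.00
      vertex 17.07 17.07 0.00
      vertex 17.07 17.07 18.00
    endloop
  endfacet
  facet normal 0.9238 0.3829 0.0000
    outer loop
      vertex 20.00 10.00 0.00
      vertex 17.07 17.07 18.00
      vertex 20.00 10.00 18.00
    endloop
  endfacet
  facet normal 0.3829 0.9238 0.0000
    outer loop
      vertex 17.07 17.07 0.00
      vertex 10.00 20.00 0.00
      vertex 10.00 20.00 18.00
    endloop
  endfacet
  facet normal 0.3829 0.9238 0.0000
    outer loop
      vertex 17.07 17.07 0.00
      vertex 10.00 20.00 18.00
      vertex 17.07 17.07 18.00
    endloop
  endfacet
  facet normal -0.3829 0.9238 0.0000
    outer loop
      vertex 10.00 20.00 0.00
      vertex 2.93 17.07 0.00
      vertex 2.93 17.07 18.00
    endloop
  endfacet
  facet normal -0.3829 0.9238 0.0000
    outer loop
      vertex 10.00 20.00 0.00
      vertex 2.93 17.07 18.00
      vertex 10.00 20.00 18.00
    endloop
  endfacet
  facet normal -0.9238 0.3829 0.0000
    outer loop
      vertex 2.93 17.07 0.00
      vertex 0.00 10.00 0.00
      vertex 0.00 10.00 18.00
    endloop
  endfacet
  facet normal -0.9238 0.3829 0.0000
    outer loop
      vertex 2.93 17.07 0.00
      vertex 0.00 10.00 18.00
      vertex 2.93 17.07 18.00
    endloop
  endfacet
  facet normal -0.9238 -0.3829 0.0000
    outer loop
      vertex 0.00 10.00 0.00
      vertex 2.93 2.93 0.00
      vertex 2.93 2.93 18.00
    endloop
  endfacet
  facet normal -0.9238 -0.3829 0.0000
    outer loop
      vertex 0.00 10.00 0.00
      vertex 2.93 2.93 18.00
      vertex 0.00 10.00 18.00
    endloop
  endfacet
  facet normal -0.3829 -0.9238 0.0000
    outer loop
      vertex 2.93 2.93 0.00
      vertex 10.00 0.00 0.00
      vertex 10.00 0.00 18.00
    endloop
  endfacet
  facet normal -0.3829 -0.9238 0.0000
    outer loop
      vertex 2.93 2.93 0.00
      vertex 10.00 0.00 18.00
      vertex 2.93 2.93 18.00
    endloop
  endfacet
  facet normal 0.3829 -0.9238 0.0000
    outer loop
      vertex 10.00 0.00 0.00
      vertex 17.07 2.93 0.00
      vertex 17.07 2.93 18.00
    endloop
  endfacet
  facet normal 0.3829 -0.9238 0.0000
    outer loop
      vertex 10.00 0.00 0.00
      vertex 17.07 2.93 18.00
      vertex 10.00 0.00 18.00
    endloop
  endfacet
  facet normal 0.9238 -0.3829 0.0000
    outer loop
      vertex 17.07 2.93 0.00
      vertex 20.00 10.00 0.00
      vertex 20.00 10.00 18.00
    endloop
  endfacet
  facet normal 0.9238 -0.3829 0.0000
    outer loop
      vertex 17.07 2.93 0.00
      vertex 20.00 10.00 18.00
      vertex 17.07 2.93 18.00
    endloop
  endfacet
endsolid part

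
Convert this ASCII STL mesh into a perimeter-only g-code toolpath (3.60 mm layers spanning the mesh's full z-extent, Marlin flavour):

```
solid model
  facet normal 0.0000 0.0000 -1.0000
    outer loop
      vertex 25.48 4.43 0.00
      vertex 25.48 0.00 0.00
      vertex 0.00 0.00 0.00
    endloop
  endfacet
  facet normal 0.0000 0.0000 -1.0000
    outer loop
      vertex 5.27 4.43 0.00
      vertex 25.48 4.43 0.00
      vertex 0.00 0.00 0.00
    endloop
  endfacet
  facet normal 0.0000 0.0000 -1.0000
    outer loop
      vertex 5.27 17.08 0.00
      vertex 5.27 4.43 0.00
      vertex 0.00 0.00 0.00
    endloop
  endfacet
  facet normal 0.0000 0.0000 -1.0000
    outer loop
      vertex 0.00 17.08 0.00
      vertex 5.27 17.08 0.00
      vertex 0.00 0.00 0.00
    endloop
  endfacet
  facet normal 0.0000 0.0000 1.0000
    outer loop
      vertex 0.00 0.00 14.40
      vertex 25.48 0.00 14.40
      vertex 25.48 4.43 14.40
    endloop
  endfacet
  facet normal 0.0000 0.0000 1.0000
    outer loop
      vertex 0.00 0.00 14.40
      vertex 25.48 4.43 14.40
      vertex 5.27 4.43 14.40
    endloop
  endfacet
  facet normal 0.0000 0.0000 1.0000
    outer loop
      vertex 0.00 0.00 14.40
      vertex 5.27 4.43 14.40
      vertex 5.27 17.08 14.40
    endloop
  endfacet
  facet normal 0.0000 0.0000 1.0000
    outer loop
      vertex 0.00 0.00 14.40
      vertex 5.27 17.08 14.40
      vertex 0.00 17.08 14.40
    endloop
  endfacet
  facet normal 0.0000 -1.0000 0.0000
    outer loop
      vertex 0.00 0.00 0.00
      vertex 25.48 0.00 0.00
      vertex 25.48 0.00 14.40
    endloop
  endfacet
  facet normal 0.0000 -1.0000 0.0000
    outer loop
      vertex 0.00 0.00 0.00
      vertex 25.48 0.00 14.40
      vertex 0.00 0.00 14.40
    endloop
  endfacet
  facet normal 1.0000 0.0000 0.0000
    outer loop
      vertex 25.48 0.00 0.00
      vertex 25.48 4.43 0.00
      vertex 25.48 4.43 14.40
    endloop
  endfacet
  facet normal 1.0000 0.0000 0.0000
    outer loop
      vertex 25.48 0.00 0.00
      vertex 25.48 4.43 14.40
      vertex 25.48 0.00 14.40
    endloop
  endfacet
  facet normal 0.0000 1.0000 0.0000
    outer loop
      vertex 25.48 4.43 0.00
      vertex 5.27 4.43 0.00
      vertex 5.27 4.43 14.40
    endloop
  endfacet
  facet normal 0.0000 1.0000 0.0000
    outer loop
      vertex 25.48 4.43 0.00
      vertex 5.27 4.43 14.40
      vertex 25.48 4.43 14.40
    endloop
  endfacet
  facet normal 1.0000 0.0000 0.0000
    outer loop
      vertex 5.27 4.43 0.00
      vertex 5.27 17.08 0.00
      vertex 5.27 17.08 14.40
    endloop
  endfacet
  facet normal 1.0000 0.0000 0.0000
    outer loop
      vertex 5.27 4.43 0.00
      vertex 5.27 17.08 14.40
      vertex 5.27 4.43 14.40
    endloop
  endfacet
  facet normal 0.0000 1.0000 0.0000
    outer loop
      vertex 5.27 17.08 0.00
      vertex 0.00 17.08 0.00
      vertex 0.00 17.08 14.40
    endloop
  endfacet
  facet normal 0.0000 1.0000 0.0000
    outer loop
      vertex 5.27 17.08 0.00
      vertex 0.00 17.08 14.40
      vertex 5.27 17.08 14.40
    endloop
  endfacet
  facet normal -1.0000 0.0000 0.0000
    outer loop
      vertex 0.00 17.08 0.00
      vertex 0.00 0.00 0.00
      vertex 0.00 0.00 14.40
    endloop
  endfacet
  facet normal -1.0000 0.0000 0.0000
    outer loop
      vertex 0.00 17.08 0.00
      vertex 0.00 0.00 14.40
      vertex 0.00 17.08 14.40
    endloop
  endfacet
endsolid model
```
; perimeter-only toolpath
G21 ; units = mm
G90 ; absolute positioning
G28 ; home
; layer 1
G0 Z3.60
G0 X0.00 Y0.00
G1 X25.48 Y0.00
G1 X25.48 Y4.43
G1 X5.27 Y4.43
G1 X5.27 Y17.08
G1 X0.00 Y17.08
G1 X0.00 Y0.00
; layer 2
G0 Z7.20
G0 X0.00 Y0.00
G1 X25.48 Y0.00
G1 X25.48 Y4.43
G1 X5.27 Y4.43
G1 X5.27 Y17.08
G1 X0.00 Y17.08
G1 X0.00 Y0.00
; layer 3
G0 Z10.80
G0 X0.00 Y0.00
G1 X25.48 Y0.00
G1 X25.48 Y4.43
G1 X5.27 Y4.43
G1 X5.27 Y17.08
G1 X0.00 Y17.08
G1 X0.00 Y0.00
; layer 4
G0 Z14.40
G0 X0.00 Y0.00
G1 X25.48 Y0.00
G1 X25.48 Y4.43
G1 X5.27 Y4.43
G1 X5.27 Y17.08
G1 X0.00 Y17.08
G1 X0.00 Y0.00
M2 ; end

The solid is an L-shaped prism: outer 25.5 × 17.1 mm, arm thicknesses ≈ 4.43 mm (horizontal) and 5.27 mm (vertical), extruded 14.4 mm in z. Slicing at Δz = 3.60 mm — 4 equal slices spanning the solid's height, so layer i sits at z = i·h/4 — gives 4 non-empty perimeters. Each is a 6-segment closed polygon; G0 lifts to the layer z and rapids to the start vertex, then G1 traces the edges.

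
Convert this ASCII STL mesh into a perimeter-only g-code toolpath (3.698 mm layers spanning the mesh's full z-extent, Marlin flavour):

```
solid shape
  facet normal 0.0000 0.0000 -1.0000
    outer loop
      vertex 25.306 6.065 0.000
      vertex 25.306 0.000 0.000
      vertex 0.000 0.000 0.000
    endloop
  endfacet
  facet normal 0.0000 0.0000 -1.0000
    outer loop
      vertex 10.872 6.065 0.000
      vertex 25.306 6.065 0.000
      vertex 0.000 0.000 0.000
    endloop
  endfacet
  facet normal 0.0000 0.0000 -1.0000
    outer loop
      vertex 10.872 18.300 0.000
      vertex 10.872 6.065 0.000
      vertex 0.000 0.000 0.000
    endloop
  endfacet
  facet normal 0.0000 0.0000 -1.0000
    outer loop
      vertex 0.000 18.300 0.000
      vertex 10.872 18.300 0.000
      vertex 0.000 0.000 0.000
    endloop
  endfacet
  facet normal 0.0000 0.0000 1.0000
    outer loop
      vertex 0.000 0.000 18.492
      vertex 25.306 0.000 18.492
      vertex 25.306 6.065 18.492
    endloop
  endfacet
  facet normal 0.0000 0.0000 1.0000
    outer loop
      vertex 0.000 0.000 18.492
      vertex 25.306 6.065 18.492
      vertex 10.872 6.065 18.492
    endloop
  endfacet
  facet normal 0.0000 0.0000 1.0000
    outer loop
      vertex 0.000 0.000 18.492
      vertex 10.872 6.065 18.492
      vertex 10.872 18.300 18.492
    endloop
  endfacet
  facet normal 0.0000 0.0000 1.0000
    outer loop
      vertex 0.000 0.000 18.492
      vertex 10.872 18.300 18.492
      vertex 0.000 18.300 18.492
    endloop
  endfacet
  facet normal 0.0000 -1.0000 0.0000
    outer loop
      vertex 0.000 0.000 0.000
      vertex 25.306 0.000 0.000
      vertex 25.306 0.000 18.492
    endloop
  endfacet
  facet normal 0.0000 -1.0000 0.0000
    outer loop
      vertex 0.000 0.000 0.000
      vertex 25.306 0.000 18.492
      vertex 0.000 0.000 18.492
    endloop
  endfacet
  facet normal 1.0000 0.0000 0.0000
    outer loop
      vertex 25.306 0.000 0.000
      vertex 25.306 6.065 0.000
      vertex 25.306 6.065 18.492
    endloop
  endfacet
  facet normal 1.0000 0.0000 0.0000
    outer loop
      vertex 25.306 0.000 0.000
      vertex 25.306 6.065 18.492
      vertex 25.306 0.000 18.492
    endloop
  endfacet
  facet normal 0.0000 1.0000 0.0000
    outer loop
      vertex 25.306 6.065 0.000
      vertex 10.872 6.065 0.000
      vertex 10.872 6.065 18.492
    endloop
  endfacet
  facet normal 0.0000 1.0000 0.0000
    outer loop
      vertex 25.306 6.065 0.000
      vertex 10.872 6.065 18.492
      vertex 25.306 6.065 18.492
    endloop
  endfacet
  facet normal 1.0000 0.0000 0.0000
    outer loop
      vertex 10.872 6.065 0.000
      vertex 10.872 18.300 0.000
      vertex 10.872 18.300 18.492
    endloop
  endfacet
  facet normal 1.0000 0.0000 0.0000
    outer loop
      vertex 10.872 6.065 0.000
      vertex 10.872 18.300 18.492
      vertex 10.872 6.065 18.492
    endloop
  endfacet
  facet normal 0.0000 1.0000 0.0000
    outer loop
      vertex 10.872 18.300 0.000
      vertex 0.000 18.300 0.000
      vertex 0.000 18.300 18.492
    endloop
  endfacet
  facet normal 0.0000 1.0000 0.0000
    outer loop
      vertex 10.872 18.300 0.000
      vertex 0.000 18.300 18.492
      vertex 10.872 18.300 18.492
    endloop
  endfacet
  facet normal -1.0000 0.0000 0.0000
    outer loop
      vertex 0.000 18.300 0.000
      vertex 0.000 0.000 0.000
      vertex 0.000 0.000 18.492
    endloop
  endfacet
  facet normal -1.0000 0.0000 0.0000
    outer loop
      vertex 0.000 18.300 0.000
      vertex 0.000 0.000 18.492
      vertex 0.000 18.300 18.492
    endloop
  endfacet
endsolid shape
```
; perimeter-only toolpath
G21 ; units = mm
G90 ; absolute positioning
G28 ; home
; layer 1
G0 Z3.698
G0 X0.000 Y0.000
G1 X25.306 Y0.000
G1 X25.306 Y6.065
G1 X10.872 Y6.065
G1 X10.872 Y18.300
G1 X0.000 Y18.300
G1 X0.000 Y0.000
; layer 2
G0 Z7.397
G0 X0.000 Y0.000
G1 X25.306 Y0.000
G1 X25.306 Y6.065
G1 X10.872 Y6.065
G1 X10.872 Y18.300
G1 X0.000 Y18.300
G1 X0.000 Y0.000
; layer 3
G0 Z11.095
G0 X0.000 Y0.000
G1 X25.306 Y0.000
G1 X25.306 Y6.065
G1 X10.872 Y6.065
G1 X10.872 Y18.300
G1 X0.000 Y18.300
G1 X0.000 Y0.000
; layer 4
G0 Z14.794
G0 X0.000 Y0.000
G1 X25.306 Y0.000
G1 X25.306 Y6.065
G1 X10.872 Y6.065
G1 X10.872 Y18.300
G1 X0.000 Y18.300
G1 X0.000 Y0.000
; layer 5
G0 Z18.492
G0 X0.000 Y0.000
G1 X25.306 Y0.000
G1 X25.306 Y6.065
G1 X10.872 Y6.065
G1 X10.872 Y18.300
G1 X0.000 Y18.300
G1 X0.000 Y0.000
M2 ; end

The solid is an L-shaped prism: outer 25.3 × 18.3 mm, arm thicknesses ≈ 6.07 mm (horizontal) and 10.9 mm (vertical), extruded 18.5 mm in z. Slicing at Δz = 3.698 mm — 5 equal slices spanning the solid's height, so layer i sits at z = i·h/5 — gives 5 non-empty perimeters. Each is a 6-segment closed polygon; G0 lifts to the layer z and rapids to the start vertex, then G1 traces the edges.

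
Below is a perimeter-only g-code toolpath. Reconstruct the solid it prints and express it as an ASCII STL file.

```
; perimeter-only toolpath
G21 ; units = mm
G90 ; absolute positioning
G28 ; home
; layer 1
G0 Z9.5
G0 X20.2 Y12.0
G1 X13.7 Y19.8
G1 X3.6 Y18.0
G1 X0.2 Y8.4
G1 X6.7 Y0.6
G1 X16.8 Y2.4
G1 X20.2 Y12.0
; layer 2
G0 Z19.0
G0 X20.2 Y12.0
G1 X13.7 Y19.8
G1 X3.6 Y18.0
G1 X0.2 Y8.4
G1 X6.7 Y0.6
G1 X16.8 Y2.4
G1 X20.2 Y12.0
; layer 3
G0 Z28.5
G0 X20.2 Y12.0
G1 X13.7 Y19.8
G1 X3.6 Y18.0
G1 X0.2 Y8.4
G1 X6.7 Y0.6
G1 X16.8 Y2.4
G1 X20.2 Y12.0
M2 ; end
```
solid part
  facet normal 0.0000 0.0000 -1.0000
    outer loop
      vertex 3.6 18.0 0.0
      vertex 13.7 19.8 0.0
      vertex 20.2 12.0 0.0
    endloop
  endfacet
  facet normal 0.0000 0.0000 -1.0000
    outer loop
      vertex 0.2 8.4 0.0
      vertex 3.6 18.0 0.0
      vertex 20.2 12.0 0.0
    endloop
  endfacet
  facet normal 0.0000 0.0000 -1.0000
    outer loop
      vertex 6.7 0.6 0.0
      vertex 0.2 8.4 0.0
      vertex 20.2 12.0 0.0
    endloop
  endfacet
  facet normal 0.0000 0.0000 -1.0000
    outer loop
      vertex 16.8 2.4 0.0
      vertex 6.7 0.6 0.0
      vertex 20.2 12.0 0.0
    endloop
  endfacet
  facet normal 0.0000 0.0000 1.0000
    outer loop
      vertex 20.2 12.0 28.5
      vertex 13.7 19.8 28.5
      vertex 3.6 18.0 28.5
    endloop
  endfacet
  facet normal 0.0000 0.0000 1.0000
    outer loop
      vertex 20.2 12.0 28.5
      vertex 3.6 18.0 28.5
      vertex 0.2 8.4 28.5
    endloop
  endfacet
  facet normal 0.0000 0.0000 1.0000
    outer loop
      vertex 20.2 12.0 28.5
      vertex 0.2 8.4 28.5
      vertex 6.7 0.6 28.5
    endloop
  endfacet
  facet normal 0.0000 0.0000 1.0000
    outer loop
      vertex 20.2 12.0 28.5
      vertex 6.7 0.6 28.5
      vertex 16.8 2.4 28.5
    endloop
  endfacet
  facet normal 0.7682 0.6402 0.0000
    outer loop
      vertex 20.2 12.0 0.0
      vertex 13.7 19.8 0.0
      vertex 13.7 19.8 28.5
    endloop
  endfacet
  facet normal 0.7682 0.6402 0.0000
    outer loop
      vertex 20.2 12.0 0.0
      vertex 13.7 19.8 28.5
      vertex 20.2 12.0 28.5
    endloop
  endfacet
  facet normal -0.1755 0.9845 0.0000
    outer loop
      vertex 13.7 19.8 0.0
      vertex 3.6 18.0 0.0
      vertex 3.6 18.0 28.5
    endloop
  endfacet
  facet normal -0.1755 0.9845 0.0000
    outer loop
      vertex 13.7 19.8 0.0
      vertex 3.6 18.0 28.5
      vertex 13.7 19.8 28.5
    endloop
  endfacet
  facet normal -0.9426 0.3338 0.0000
    outer loop
      vertex 3.6 18.0 0.0
      vertex 0.2 8.4 0.0
      vertex 0.2 8.4 28.5
    endloop
  endfacet
  facet normal -0.9426 0.3338 0.0000
    outer loop
      vertex 3.6 18.0 0.0
      vertex 0.2 8.4 28.5
      vertex 3.6 18.0 28.5
    endloop
  endfacet
  facet normal -0.7682 -0.6402 0.0000
    outer loop
      vertex 0.2 8.4 0.0
      vertex 6.7 0.6 0.0
      vertex 6.7 0.6 28.5
    endloop
  endfacet
  facet normal -0.7682 -0.6402 0.0000
    outer loop
      vertex 0.2 8.4 0.0
      vertex 6.7 0.6 28.5
      vertex 0.2 8.4 28.5
    endloop
  endfacet
  facet normal 0.1755 -0.9845 0.0000
    outer loop
      vertex 6.7 0.6 0.0
      vertex 16.8 2.4 0.0
      vertex 16.8 2.4 28.5
    endloop
  endfacet
  facet normal 0.1755 -0.9845 0.0000
    outer loop
      vertex 6.7 0.6 0.0
      vertex 16.8 2.4 28.5
      vertex 6.7 0.6 28.5
    endloop
  endfacet
  facet normal 0.9426 -0.3338 0.0000
    outer loop
      vertex 16.8 2.4 0.0
      vertex 20.2 12.0 0.0
      vertex 20.2 12.0 28.5
    endloop
  endfacet
  facet normal 0.9426 -0.3338 0.0000
    outer loop
      vertex 16.8 2.4 0.0
      vertex 20.2 12.0 28.5
      vertex 16.8 2.4 28.5
    endloop
  endfacet
endsolid part

The G0 Z moves step by Δz≈9.5 mm. Every layer's G1 loop is the same polygon, so the solid is a straight extrusion of it from z=0 to z≈28.5. Closing with flat bottom and top caps and triangulating gives 20 facets — a regular 6-sided prism (a cylinder approximated with 6 flat sides), circumscribed radius ≈ 10.2 mm, height ≈ 28.5 mm.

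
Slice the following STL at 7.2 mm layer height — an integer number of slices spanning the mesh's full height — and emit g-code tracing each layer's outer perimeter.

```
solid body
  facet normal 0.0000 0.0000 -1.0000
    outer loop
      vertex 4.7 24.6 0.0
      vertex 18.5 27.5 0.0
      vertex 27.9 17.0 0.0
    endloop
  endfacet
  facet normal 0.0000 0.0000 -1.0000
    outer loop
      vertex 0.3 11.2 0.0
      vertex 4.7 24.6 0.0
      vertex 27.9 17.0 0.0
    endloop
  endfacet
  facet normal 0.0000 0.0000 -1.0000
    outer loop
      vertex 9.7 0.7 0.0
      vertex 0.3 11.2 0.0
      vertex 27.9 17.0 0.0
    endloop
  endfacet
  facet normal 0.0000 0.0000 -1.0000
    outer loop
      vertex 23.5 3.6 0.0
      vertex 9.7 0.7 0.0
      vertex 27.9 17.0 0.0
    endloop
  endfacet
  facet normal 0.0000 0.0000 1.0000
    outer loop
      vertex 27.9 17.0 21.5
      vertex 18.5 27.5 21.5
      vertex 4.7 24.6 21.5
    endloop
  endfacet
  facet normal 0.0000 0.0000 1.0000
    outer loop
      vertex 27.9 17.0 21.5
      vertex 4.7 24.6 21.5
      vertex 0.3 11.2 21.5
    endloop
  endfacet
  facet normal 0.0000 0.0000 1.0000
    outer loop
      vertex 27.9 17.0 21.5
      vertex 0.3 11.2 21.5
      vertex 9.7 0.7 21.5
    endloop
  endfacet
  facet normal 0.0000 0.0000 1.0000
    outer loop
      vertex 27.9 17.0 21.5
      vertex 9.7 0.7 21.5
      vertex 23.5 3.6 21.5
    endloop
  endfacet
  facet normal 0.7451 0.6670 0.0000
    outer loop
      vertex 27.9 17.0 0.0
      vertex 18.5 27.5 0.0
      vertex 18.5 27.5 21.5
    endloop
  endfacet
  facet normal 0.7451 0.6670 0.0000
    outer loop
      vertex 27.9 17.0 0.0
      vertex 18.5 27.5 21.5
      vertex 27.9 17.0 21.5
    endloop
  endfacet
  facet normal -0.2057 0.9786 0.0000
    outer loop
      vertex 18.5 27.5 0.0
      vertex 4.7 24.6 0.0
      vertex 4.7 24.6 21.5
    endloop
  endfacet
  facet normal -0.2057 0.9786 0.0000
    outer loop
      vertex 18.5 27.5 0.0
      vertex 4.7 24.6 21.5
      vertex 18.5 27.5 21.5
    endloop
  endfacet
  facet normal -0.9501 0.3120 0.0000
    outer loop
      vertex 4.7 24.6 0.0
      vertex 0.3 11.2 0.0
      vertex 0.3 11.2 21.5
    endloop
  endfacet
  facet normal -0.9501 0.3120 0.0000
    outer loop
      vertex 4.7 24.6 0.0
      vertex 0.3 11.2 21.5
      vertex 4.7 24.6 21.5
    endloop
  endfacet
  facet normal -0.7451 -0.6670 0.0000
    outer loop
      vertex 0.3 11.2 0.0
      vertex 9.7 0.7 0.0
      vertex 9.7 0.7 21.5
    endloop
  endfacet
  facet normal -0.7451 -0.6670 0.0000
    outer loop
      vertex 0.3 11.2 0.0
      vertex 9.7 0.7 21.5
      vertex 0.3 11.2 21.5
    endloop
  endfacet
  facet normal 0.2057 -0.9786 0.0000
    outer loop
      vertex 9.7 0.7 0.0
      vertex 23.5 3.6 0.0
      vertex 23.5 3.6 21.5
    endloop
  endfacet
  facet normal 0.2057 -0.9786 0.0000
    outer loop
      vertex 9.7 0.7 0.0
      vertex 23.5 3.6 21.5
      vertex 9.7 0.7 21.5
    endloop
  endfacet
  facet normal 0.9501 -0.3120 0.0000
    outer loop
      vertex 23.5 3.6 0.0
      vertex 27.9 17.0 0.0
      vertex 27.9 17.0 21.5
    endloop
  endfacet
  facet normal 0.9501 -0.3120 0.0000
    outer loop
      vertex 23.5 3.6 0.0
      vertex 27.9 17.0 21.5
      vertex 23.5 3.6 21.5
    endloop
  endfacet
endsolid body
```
; perimeter-only toolpath
G21 ; units = mm
G90 ; absolute positioning
G28 ; home
; layer 1
G0 Z7.2
G0 X27.9 Y17.0
G1 X18.5 Y27.5
G1 X4.7 Y24.6
G1 X0.3 Y11.2
G1 X9.7 Y0.7
G1 X23.5 Y3.6
G1 X27.9 Y17.0
; layer 2
G0 Z14.3
G0 X27.9 Y17.0
G1 X18.5 Y27.5
G1 X4.7 Y24.6
G1 X0.3 Y11.2
G1 X9.7 Y0.7
G1 X23.5 Y3.6
G1 X27.9 Y17.0
; layer 3
G0 Z21.5
G0 X27.9 Y17.0
G1 X18.5 Y27.5
G1 X4.7 Y24.6
G1 X0.3 Y11.2
G1 X9.7 Y0.7
G1 X23.5 Y3.6
G1 X27.9 Y17.0
M2 ; end

The solid is a regular 6-sided prism (a cylinder approximated with 6 flat sides), circumscribed radius ≈ 14.1 mm, height ≈ 21.5 mm. Slicing at Δz = 7.2 mm — 3 equal slices spanning the solid's height, so layer i sits at z = i·h/3 — gives 3 non-empty perimeters. Each is a 6-segment closed polygon; G0 lifts to the layer z and rapids to the start vertex, then G1 traces the edges.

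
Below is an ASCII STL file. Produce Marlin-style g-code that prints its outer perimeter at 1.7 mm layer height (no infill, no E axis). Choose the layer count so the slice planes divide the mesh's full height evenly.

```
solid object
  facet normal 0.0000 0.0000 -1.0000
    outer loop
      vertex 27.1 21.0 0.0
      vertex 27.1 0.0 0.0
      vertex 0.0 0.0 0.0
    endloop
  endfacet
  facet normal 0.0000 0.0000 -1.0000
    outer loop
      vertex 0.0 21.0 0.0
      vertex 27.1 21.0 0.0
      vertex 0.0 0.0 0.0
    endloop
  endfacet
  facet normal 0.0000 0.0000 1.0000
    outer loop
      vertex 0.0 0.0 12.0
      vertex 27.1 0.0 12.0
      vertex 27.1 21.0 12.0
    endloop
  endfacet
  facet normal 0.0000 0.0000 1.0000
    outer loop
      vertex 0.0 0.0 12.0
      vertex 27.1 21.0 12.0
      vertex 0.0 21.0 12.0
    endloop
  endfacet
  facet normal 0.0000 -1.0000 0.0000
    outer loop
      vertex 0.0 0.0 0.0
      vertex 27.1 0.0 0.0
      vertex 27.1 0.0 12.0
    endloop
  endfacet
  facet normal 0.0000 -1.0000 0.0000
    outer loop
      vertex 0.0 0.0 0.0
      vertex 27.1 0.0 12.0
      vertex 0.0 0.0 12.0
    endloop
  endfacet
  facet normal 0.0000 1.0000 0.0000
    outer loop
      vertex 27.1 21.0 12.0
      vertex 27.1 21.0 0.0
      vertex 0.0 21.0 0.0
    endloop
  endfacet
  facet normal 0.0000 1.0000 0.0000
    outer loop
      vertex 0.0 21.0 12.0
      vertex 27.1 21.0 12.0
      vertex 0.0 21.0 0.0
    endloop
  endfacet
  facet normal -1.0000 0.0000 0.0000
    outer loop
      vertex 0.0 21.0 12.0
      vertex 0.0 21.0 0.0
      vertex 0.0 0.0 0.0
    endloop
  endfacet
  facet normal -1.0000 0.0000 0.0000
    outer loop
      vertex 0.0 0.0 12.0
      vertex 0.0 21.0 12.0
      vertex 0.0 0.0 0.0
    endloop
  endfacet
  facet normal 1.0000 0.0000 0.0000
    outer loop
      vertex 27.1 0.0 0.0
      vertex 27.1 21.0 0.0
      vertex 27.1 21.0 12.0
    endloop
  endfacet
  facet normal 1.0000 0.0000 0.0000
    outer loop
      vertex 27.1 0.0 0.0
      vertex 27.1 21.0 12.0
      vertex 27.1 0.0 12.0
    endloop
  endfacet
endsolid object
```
; perimeter-only toolpath
G21 ; units = mm
G90 ; absolute positioning
G28 ; home
; layer 1
G0 Z1.7
G0 X0.0 Y0.0
G1 X27.1 Y0.0
G1 X27.1 Y21.0
G1 X0.0 Y21.0
G1 X0.0 Y0.0
; layer 2
G0 Z3.4
G0 X0.0 Y0.0
G1 X27.1 Y0.0
G1 X27.1 Y21.0
G1 X0.0 Y21.0
G1 X0.0 Y0.0
; layer 3
G0 Z5.1
G0 X0.0 Y0.0
G1 X27.1 Y0.0
G1 X27.1 Y21.0
G1 X0.0 Y21.0
G1 X0.0 Y0.0
; layer 4
G0 Z6.9
G0 X0.0 Y0.0
G1 X27.1 Y0.0
G1 X27.1 Y21.0
G1 X0.0 Y21.0
G1 X0.0 Y0.0
; layer 5
G0 Z8.6
G0 X0.0 Y0.0
G1 X27.1 Y0.0
G1 X27.1 Y21.0
G1 X0.0 Y21.0
G1 X0.0 Y0.0
; layer 6
G0 Z10.3
G0 X0.0 Y0.0
G1 X27.1 Y0.0
G1 X27.1 Y21.0
G1 X0.0 Y21.0
G1 X0.0 Y0.0
; layer 7
G0 Z12.0
G0 X0.0 Y0.0
G1 X27.1 Y0.0
G1 X27.1 Y21.0
G1 X0.0 Y21.0
G1 X0.0 Y0.0
M2 ; end

The solid is a rectangular box, roughly 27.1 × 21 mm footprint and 12 mm tall. Slicing at Δz = 1.7 mm — 7 equal slices spanning the solid's height, so layer i sits at z = i·h/7 — gives 7 non-empty perimeters. Each is a 4-segment closed polygon; G0 lifts to the layer z and rapids to the start vertex, then G1 traces the edges.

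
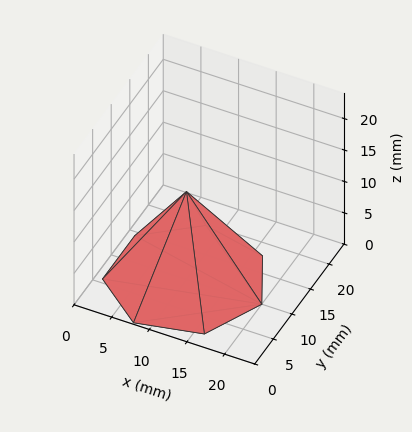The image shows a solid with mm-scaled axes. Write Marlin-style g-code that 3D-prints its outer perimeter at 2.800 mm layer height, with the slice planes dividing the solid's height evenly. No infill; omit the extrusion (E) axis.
Reading the render: the shape is a regular 7-sided pyramid, base circumscribed radius ≈ 10 mm, apex at z ≈ 14 mm (dimensions read to the nearest mm from the axis ticks). For the g-code, the solid's height is divided into equal slices at the stated Δz and each level perimeter traced with G1 moves after a G0 lift.

; perimeter-only toolpath
G21 ; units = mm
G90 ; absolute positioning
G28 ; home
; layer 1
G0 Z2.800
G0 X18.000 Y10.000
G1 X14.988 Y16.254
G1 X8.220 Y17.799
G1 X2.792 Y13.471
G1 X2.792 Y6.529
G1 X8.220 Y2.201
G1 X14.988 Y3.746
G1 X18.000 Y10.000
; layer 2
G0 Z5.600
G0 X16.000 Y10.000
G1 X13.741 Y14.691
G1 X8.665 Y15.849
G1 X4.594 Y12.603
G1 X4.594 Y7.397
G1 X8.665 Y4.151
G1 X13.741 Y5.309
G1 X16.000 Y10.000
; layer 3
G0 Z8.400
G0 X14.000 Y10.000
G1 X12.494 Y13.127
G1 X9.110 Y13.900
G1 X6.396 Y11.736
G1 X6.396 Y8.264
G1 X9.110 Y6.100
G1 X12.494 Y6.873
G1 X14.000 Y10.000
; layer 4
G0 Z11.200
G0 X12.000 Y10.000
G1 X11.247 Y11.564
G1 X9.555 Y11.950
G1 X8.198 Y10.868
G1 X8.198 Y9.132
G1 X9.555 Y8.050
G1 X11.247 Y8.436
G1 X12.000 Y10.000
M2 ; end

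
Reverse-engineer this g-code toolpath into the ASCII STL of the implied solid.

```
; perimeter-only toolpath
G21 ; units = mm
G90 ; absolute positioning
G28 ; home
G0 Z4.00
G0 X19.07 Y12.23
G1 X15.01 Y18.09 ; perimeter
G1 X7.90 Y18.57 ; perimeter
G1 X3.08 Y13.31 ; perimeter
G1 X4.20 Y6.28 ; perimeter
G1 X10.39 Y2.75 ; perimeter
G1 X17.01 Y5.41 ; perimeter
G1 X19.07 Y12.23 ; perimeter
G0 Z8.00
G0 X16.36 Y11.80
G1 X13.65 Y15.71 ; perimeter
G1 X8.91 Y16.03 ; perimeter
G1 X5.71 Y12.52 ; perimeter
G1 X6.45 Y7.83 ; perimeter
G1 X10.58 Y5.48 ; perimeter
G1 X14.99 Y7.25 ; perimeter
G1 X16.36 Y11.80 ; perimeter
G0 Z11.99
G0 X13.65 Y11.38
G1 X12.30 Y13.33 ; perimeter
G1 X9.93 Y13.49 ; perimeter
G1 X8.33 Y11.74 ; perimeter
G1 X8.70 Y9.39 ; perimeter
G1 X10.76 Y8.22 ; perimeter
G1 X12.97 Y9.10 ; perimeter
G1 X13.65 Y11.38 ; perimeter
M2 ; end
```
solid part
  facet normal 0.0000 0.0000 -1.0000
    outer loop
      vertex 6.88 21.11 0.00
      vertex 16.36 20.47 0.00
      vertex 21.77 12.66 0.00
    endloop
  endfacet
  facet normal 0.0000 0.0000 -1.0000
    outer loop
      vertex 0.46 14.10 0.00
      vertex 6.88 21.11 0.00
      vertex 21.77 12.66 0.00
    endloop
  endfacet
  facet normal 0.0000 0.0000 -1.0000
    outer loop
      vertex 1.95 4.72 0.00
      vertex 0.46 14.10 0.00
      vertex 21.77 12.66 0.00
    endloop
  endfacet
  facet normal 0.0000 0.0000 -1.0000
    outer loop
      vertex 10.21 0.02 0.00
      vertex 1.95 4.72 0.00
      vertex 21.77 12.66 0.00
    endloop
  endfacet
  facet normal 0.0000 0.0000 -1.0000
    outer loop
      vertex 19.03 3.56 0.00
      vertex 10.21 0.02 0.00
      vertex 21.77 12.66 0.00
    endloop
  endfacet
  facet normal 0.6995 0.4846 0.5252
    outer loop
      vertex 21.77 12.66 0.00
      vertex 16.36 20.47 0.00
      vertex 10.95 10.95 15.99
    endloop
  endfacet
  facet normal 0.0573 0.8492 0.5250
    outer loop
      vertex 16.36 20.47 0.00
      vertex 6.88 21.11 0.00
      vertex 10.95 10.95 15.99
    endloop
  endfacet
  facet normal -0.6277 0.5748 0.5250
    outer loop
      vertex 6.88 21.11 0.00
      vertex 0.46 14.10 0.00
      vertex 10.95 10.95 15.99
    endloop
  endfacet
  facet normal -0.8405 -0.1335 0.5251
    outer loop
      vertex 0.46 14.10 0.00
      vertex 1.95 4.72 0.00
      vertex 10.95 10.95 15.99
    endloop
  endfacet
  facet normal -0.4209 -0.7397 0.5251
    outer loop
      vertex 1.95 4.72 0.00
      vertex 10.21 0.02 0.00
      vertex 10.95 10.95 15.99
    endloop
  endfacet
  facet normal 0.3170 -0.7898 0.5252
    outer loop
      vertex 10.21 0.02 0.00
      vertex 19.03 3.56 0.00
      vertex 10.95 10.95 15.99
    endloop
  endfacet
  facet normal 0.8149 -0.2454 0.5252
    outer loop
      vertex 19.03 3.56 0.00
      vertex 21.77 12.66 0.00
      vertex 10.95 10.95 15.99
    endloop
  endfacet
endsolid part

The G0 Z moves step by Δz≈4.00 mm. The G1 loops shrink linearly with z, so the solid tapers from its base footprint up to z≈16. Closing with a flat bottom cap and the tapered top and triangulating gives 12 facets — a regular 7-sided pyramid, base circumscribed radius ≈ 10.9 mm, apex at z ≈ 16 mm.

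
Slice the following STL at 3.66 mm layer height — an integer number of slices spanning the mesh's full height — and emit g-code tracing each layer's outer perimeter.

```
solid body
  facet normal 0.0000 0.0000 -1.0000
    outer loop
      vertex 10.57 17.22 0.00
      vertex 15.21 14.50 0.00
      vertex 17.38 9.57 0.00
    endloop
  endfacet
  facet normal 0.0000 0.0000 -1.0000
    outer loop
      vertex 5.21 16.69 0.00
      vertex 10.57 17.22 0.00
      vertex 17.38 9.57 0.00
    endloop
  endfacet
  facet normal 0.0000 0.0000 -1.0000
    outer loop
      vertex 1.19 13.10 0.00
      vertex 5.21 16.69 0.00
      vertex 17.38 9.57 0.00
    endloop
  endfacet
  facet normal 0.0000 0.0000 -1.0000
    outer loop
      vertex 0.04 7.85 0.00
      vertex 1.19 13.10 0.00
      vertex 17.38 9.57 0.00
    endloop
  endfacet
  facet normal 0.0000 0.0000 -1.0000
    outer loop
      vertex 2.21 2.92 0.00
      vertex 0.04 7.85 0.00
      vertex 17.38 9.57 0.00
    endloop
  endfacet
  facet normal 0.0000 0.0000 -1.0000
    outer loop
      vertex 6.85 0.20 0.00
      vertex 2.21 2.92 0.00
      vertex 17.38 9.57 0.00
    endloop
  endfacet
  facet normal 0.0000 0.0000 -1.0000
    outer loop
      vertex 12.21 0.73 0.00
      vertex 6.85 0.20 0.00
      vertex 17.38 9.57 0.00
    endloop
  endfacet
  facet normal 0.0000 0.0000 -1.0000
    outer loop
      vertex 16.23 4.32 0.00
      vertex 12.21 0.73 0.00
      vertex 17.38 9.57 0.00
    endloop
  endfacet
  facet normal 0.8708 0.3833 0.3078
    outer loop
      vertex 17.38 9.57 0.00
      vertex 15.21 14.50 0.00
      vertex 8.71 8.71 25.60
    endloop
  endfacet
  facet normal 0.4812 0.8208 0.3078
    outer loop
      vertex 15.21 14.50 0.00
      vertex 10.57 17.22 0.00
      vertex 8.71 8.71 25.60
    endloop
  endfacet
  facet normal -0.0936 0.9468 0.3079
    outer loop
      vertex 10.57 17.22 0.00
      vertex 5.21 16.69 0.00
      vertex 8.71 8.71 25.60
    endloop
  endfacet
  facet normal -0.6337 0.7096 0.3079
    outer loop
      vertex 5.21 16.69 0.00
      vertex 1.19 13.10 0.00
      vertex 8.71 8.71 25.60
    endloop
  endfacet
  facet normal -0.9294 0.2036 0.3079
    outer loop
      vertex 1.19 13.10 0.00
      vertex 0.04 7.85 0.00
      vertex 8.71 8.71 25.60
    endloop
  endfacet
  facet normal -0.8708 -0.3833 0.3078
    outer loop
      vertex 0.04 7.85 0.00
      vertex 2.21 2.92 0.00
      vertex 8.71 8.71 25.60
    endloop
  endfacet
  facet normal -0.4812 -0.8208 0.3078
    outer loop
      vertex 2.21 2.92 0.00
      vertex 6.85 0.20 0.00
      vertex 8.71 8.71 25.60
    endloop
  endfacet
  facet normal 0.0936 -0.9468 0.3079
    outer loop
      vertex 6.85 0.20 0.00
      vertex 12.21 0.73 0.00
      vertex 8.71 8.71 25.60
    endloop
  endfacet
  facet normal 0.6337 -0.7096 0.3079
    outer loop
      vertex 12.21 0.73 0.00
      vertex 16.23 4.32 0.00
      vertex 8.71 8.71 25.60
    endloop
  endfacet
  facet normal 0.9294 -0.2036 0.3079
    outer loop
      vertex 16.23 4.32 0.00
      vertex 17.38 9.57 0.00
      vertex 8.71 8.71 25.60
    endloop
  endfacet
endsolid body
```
; perimeter-only toolpath
G21 ; units = mm
G90 ; absolute positioning
G28 ; home
; layer 1
G0 Z3.66
G0 X16.14 Y9.45
G1 X14.28 Y13.67
G1 X10.30 Y16.00
G1 X5.71 Y15.55
G1 X2.26 Y12.47
G1 X1.28 Y7.97
G1 X3.14 Y3.75
G1 X7.12 Y1.42
G1 X11.71 Y1.87
G1 X15.16 Y4.95
G1 X16.14 Y9.45
; layer 2
G0 Z7.31
G0 X14.90 Y9.32
G1 X13.35 Y12.85
G1 X10.04 Y14.79
G1 X6.21 Y14.41
G1 X3.34 Y11.85
G1 X2.52 Y8.10
G1 X4.07 Y4.57
G1 X7.38 Y2.63
G1 X11.21 Y3.01
G1 X14.08 Y5.57
G1 X14.90 Y9.32
; layer 3
G0 Z10.97
G0 X13.66 Y9.20
G1 X12.42 Y12.02
G1 X9.77 Y13.57
G1 X6.71 Y13.27
G1 X4.41 Y11.22
G1 X3.76 Y8.22
G1 X5.00 Y5.40
G1 X7.65 Y3.85
G1 X10.71 Y4.15
G1 X13.01 Y6.20
G1 X13.66 Y9.20
; layer 4
G0 Z14.63
G0 X12.43 Y9.08
G1 X11.50 Y11.19
G1 X9.51 Y12.36
G1 X7.21 Y12.13
G1 X5.49 Y10.59
G1 X4.99 Y8.34
G1 X5.92 Y6.23
G1 X7.91 Y5.06
G1 X10.21 Y5.29
G1 X11.93 Y6.83
G1 X12.43 Y9.08
; layer 5
G0 Z18.29
G0 X11.19 Y8.96
G1 X10.57 Y10.36
G1 X9.24 Y11.14
G1 X7.71 Y10.99
G1 X6.56 Y9.96
G1 X6.23 Y8.46
G1 X6.85 Y7.06
G1 X8.18 Y6.28
G1 X9.71 Y6.43
G1 X10.86 Y7.46
G1 X11.19 Y8.96
; layer 6
G0 Z21.94
G0 X9.95 Y8.83
G1 X9.64 Y9.54
G1 X8.98 Y9.93
G1 X8.21 Y9.85
G1 X7.64 Y9.34
G1 X7.47 Y8.59
G1 X7.78 Y7.88
G1 X8.44 Y7.49
G1 X9.21 Y7.57
G1 X9.78 Y8.08
G1 X9.95 Y8.83
M2 ; end

The solid is a regular 10-sided pyramid, base circumscribed radius ≈ 8.71 mm, apex at z ≈ 25.6 mm. Slicing at Δz = 3.66 mm — 7 equal slices spanning the solid's height, so layer i sits at z = i·h/7 — gives 6 non-empty perimeters. Each is a 10-segment closed polygon; G0 lifts to the layer z and rapids to the start vertex, then G1 traces the edges. The cross-section shrinks linearly with z (the slice at the apex is degenerate and omitted).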